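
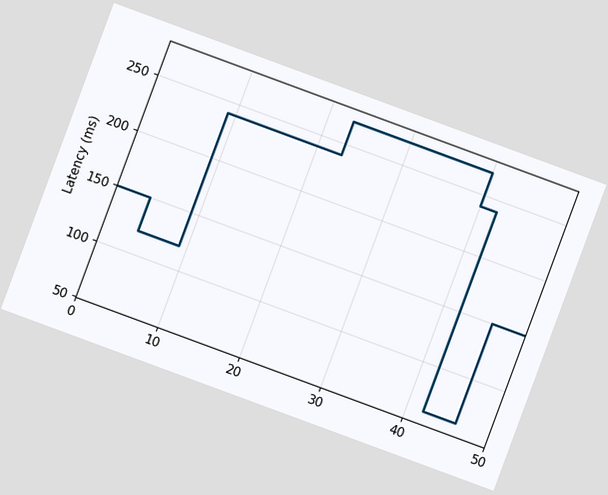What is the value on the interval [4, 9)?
120ms

The chart is tilted about 20° clockwise. On [4, 9) the step sits at 120ms.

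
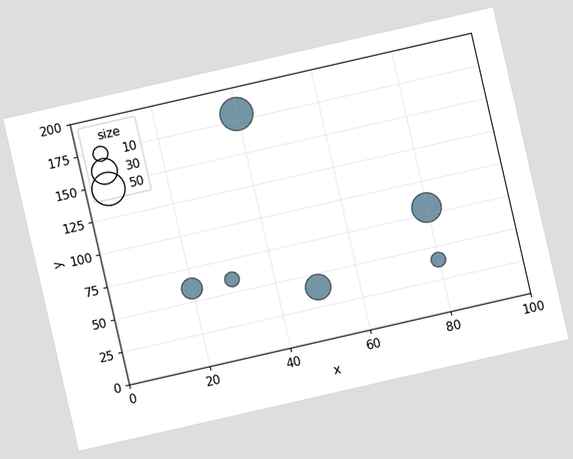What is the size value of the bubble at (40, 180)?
50

The chart is tilted about 13° counter-clockwise. Matching the bubble at (40, 180) against the size legend gives 50.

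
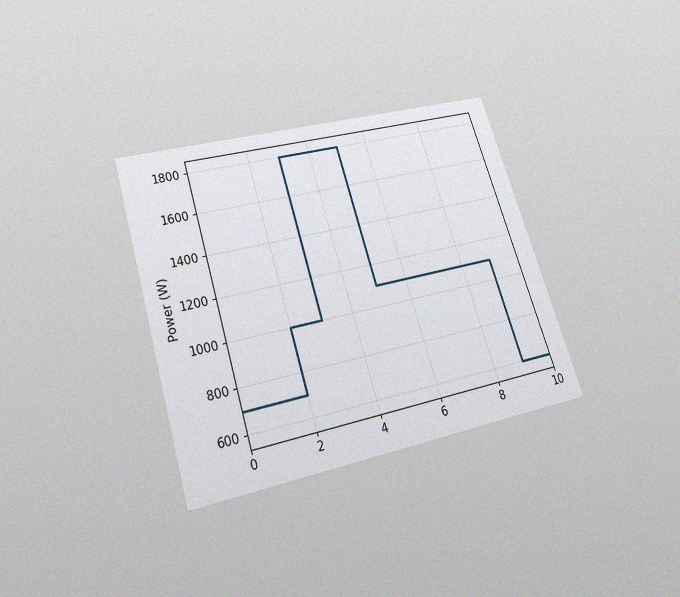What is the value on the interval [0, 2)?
The chart is tilted about 17° counter-clockwise and viewed slightly from below, with some photo noise. On [0, 2) the step sits at 700W.

700W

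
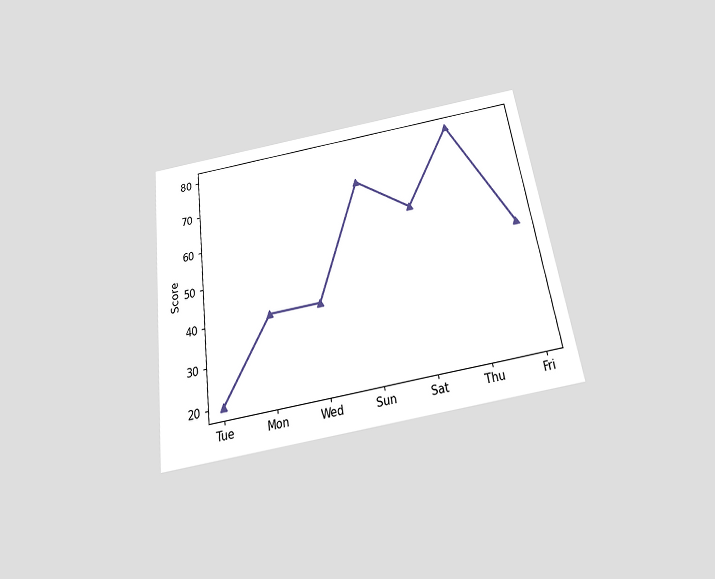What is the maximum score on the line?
80

The chart is tilted about 8° counter-clockwise and viewed slightly from below. The highest point is at Thu, and reading across to the y-axis gives 80.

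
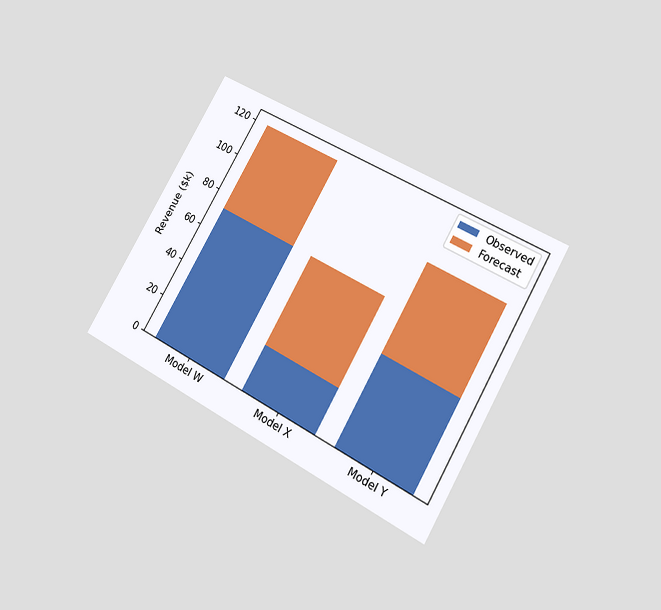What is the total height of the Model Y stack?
The chart is tilted about 30° clockwise and viewed at a slight angle. The Model Y stack's top reaches $96k on the y-axis.

$96k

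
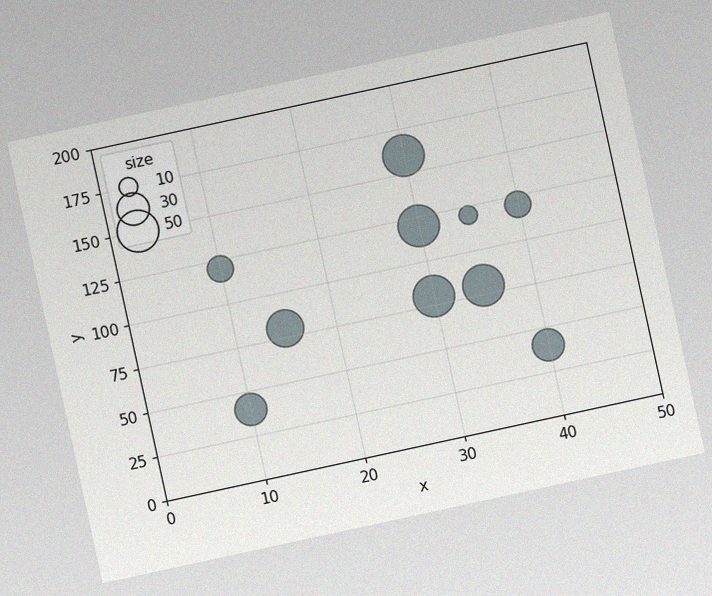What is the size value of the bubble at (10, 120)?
20

The chart is tilted about 12° counter-clockwise, with some photo noise. Matching the bubble at (10, 120) against the size legend gives 20.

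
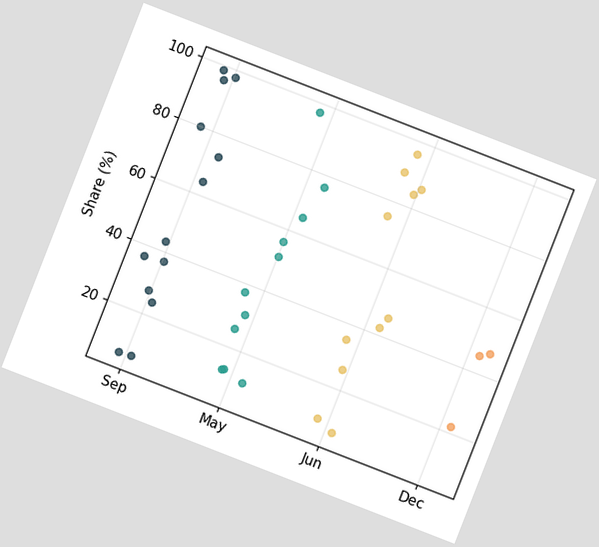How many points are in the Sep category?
The chart is tilted about 21° clockwise. Counting the markers in the Sep column gives 13.

13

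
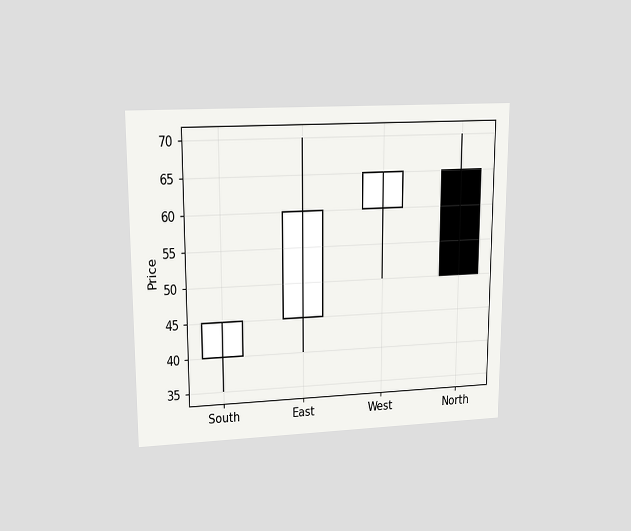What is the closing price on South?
The chart is viewed at a slight angle. The South candle closes at 45.

45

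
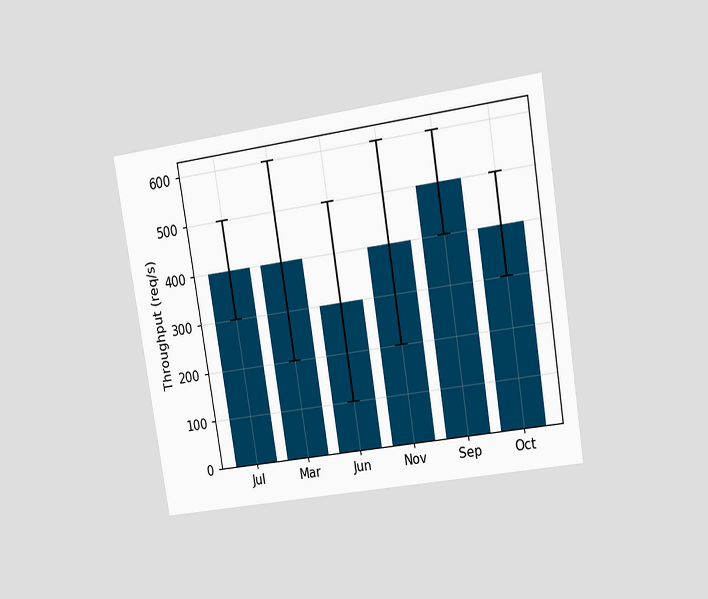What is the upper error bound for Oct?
500req/s

The chart is tilted about 9° counter-clockwise and viewed at a slight angle. The Oct bar's upper whisker reaches 500req/s.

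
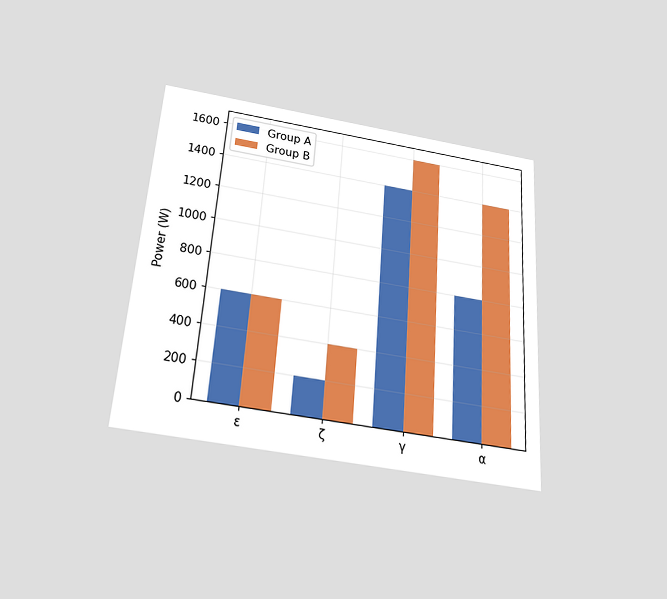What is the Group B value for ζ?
400W

The chart is tilted about 4° clockwise and viewed slightly from below. The Group B bar at ζ reaches 400W on the y-axis.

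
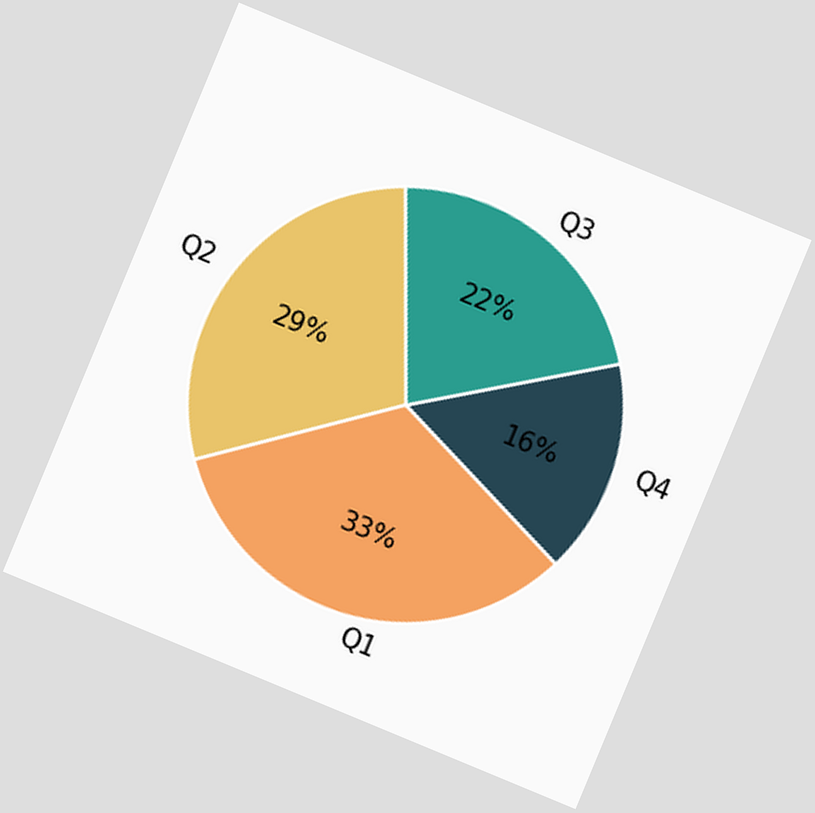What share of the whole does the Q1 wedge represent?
The chart is tilted about 23° clockwise. The Q1 slice takes up 33% of the pie.

33%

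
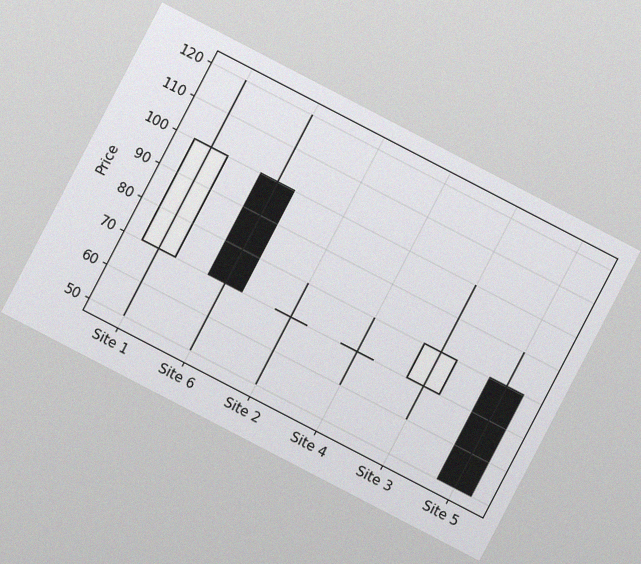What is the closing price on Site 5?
The chart is tilted about 27° clockwise, with some photo noise. The Site 5 candle closes at 50.

50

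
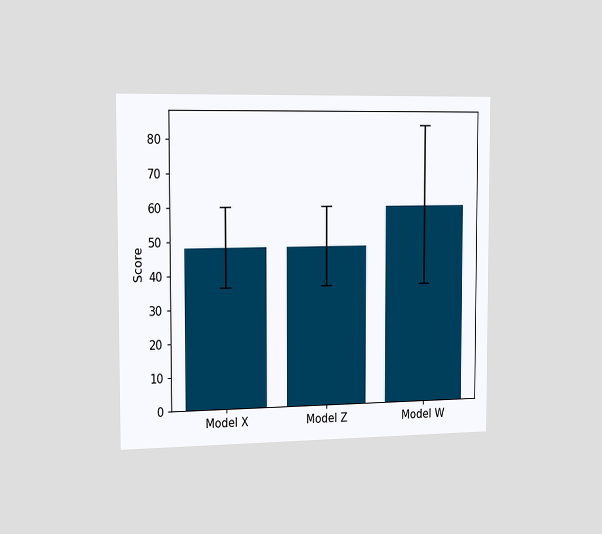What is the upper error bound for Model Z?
60

The chart is viewed slightly from the left. The Model Z bar's upper whisker reaches 60.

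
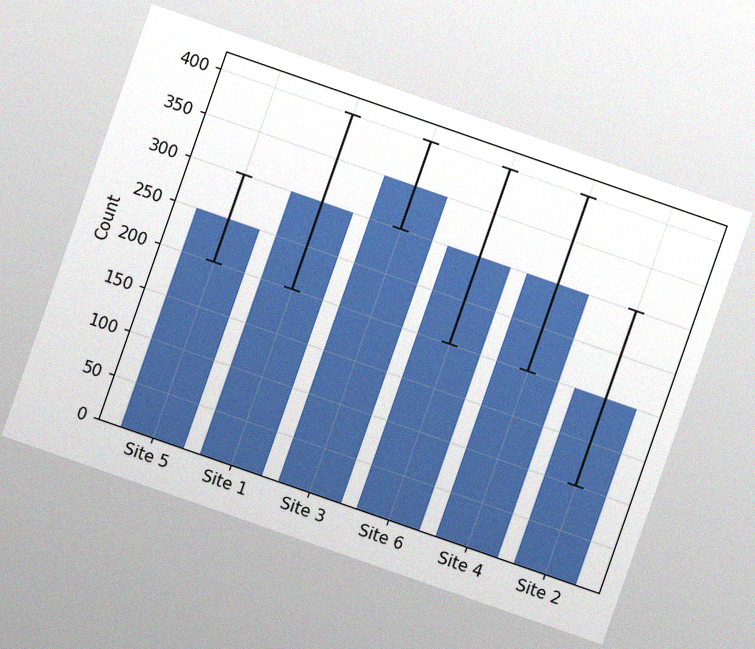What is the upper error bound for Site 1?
The chart is tilted about 19° clockwise, with some photo noise. The Site 1 bar's upper whisker reaches 400.

400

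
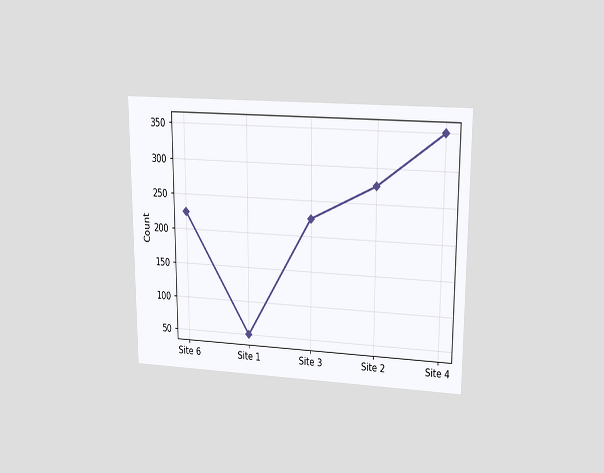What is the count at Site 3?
The chart is viewed at a slight angle. At Site 3, the line is at 225.

225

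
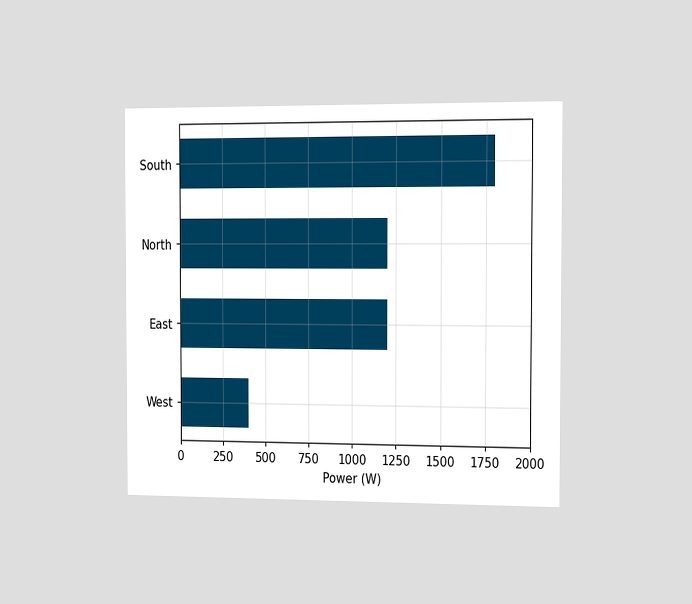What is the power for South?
The chart is viewed slightly from the right. Reading along the chart's x-axis, the South bar reaches 1800W.

1800W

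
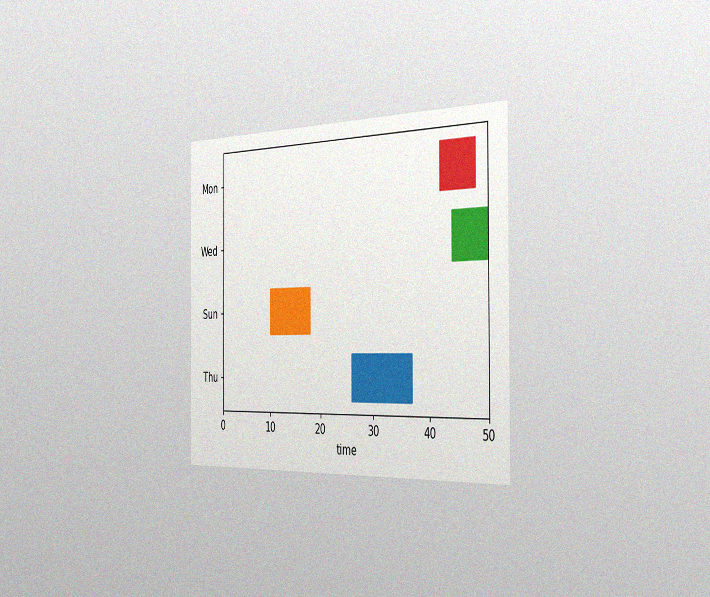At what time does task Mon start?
42

The chart is viewed slightly from the right, with some photo noise. The Mon bar begins at t=42.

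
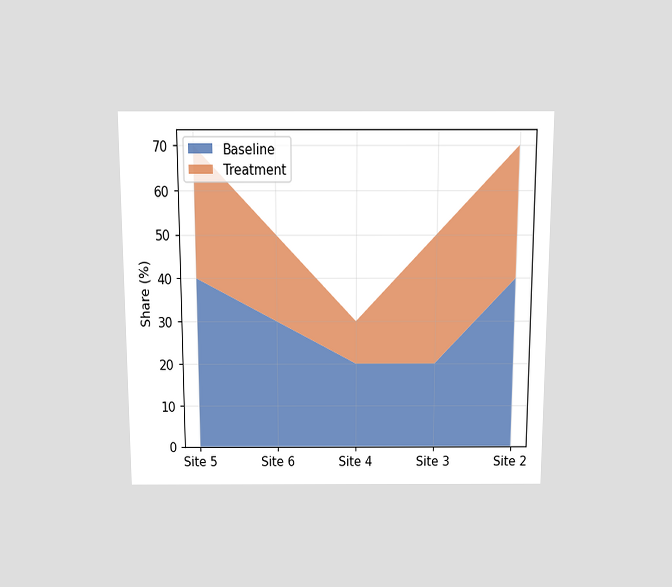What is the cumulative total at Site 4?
30%

The chart is viewed slightly from above. The stacked total at Site 4 reaches 30%.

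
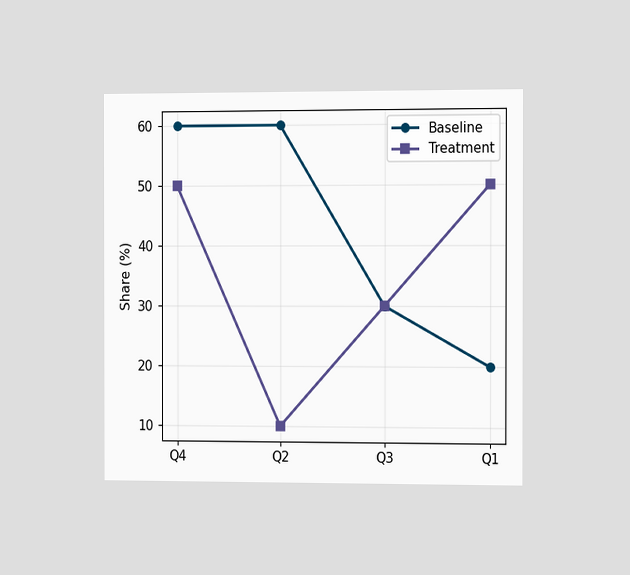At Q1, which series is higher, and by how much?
Treatment, by 30%

The chart is viewed slightly from the right. At Q1, Treatment sits above the other line by 30%.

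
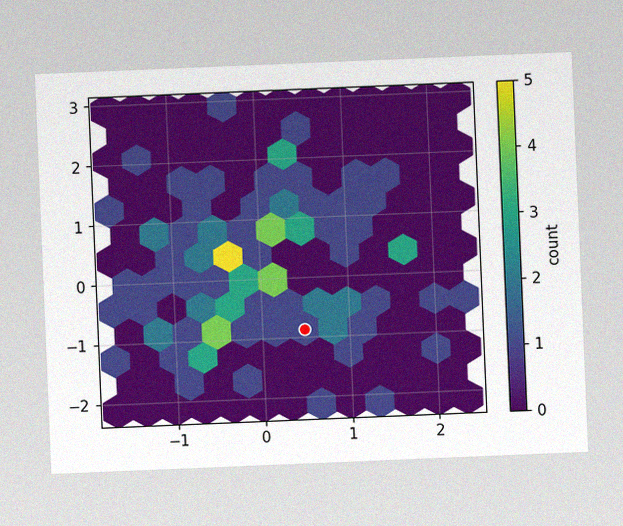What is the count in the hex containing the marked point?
The chart is tilted about 2° counter-clockwise, with some photo noise. The marked hex reads 1 on the colorbar.

1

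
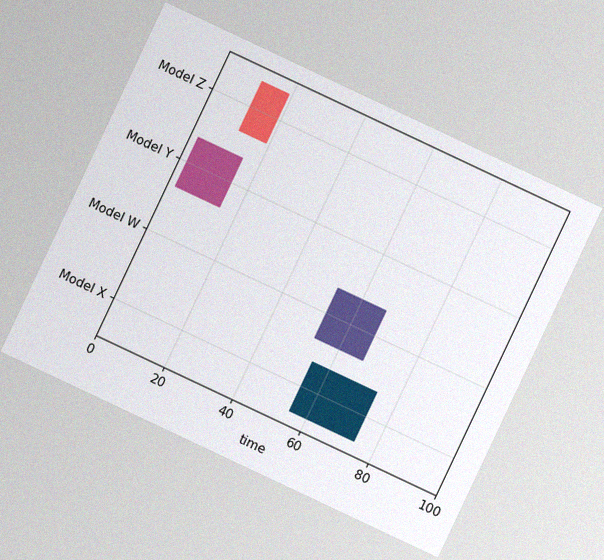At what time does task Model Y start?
2

The chart is tilted about 25° clockwise, with some photo noise. The Model Y bar begins at t=2.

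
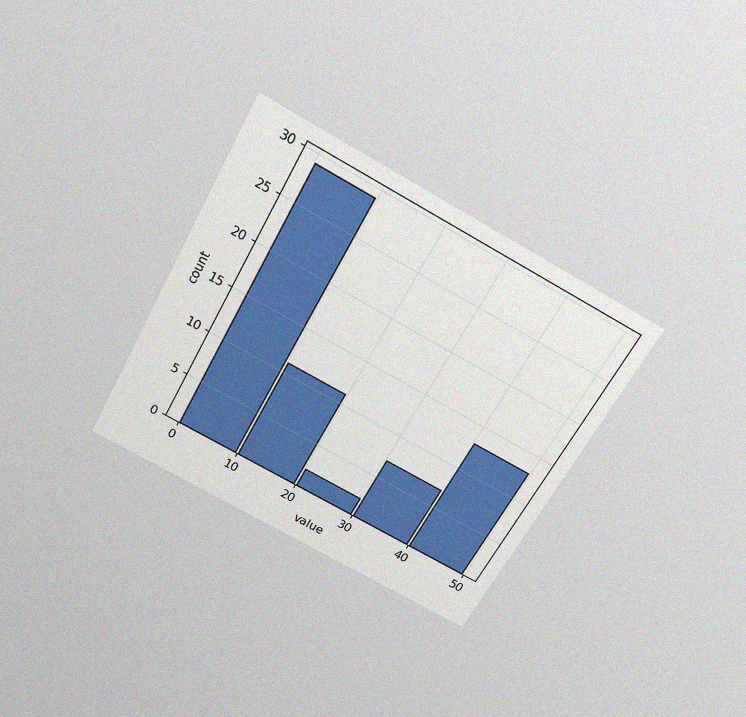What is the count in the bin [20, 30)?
2

The chart is tilted about 29° clockwise and viewed slightly from above, with some photo noise. The [20, 30) bin has height 2.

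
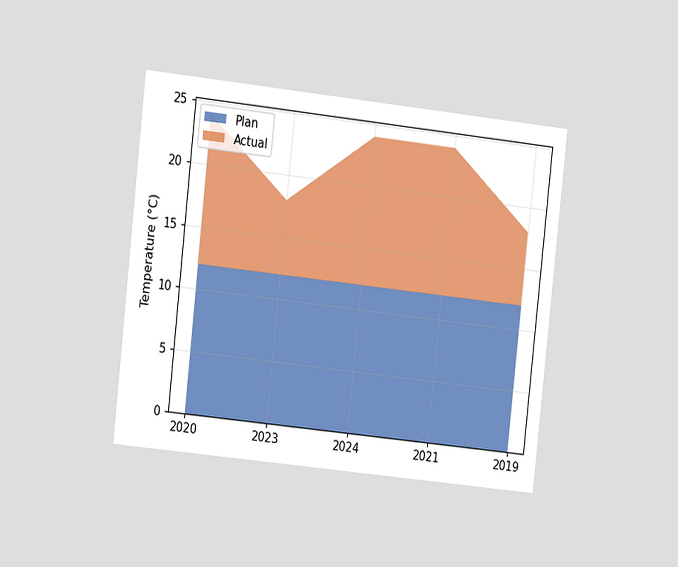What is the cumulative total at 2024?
24°C

The chart is tilted about 6° clockwise and viewed slightly from the left. The stacked total at 2024 reaches 24°C.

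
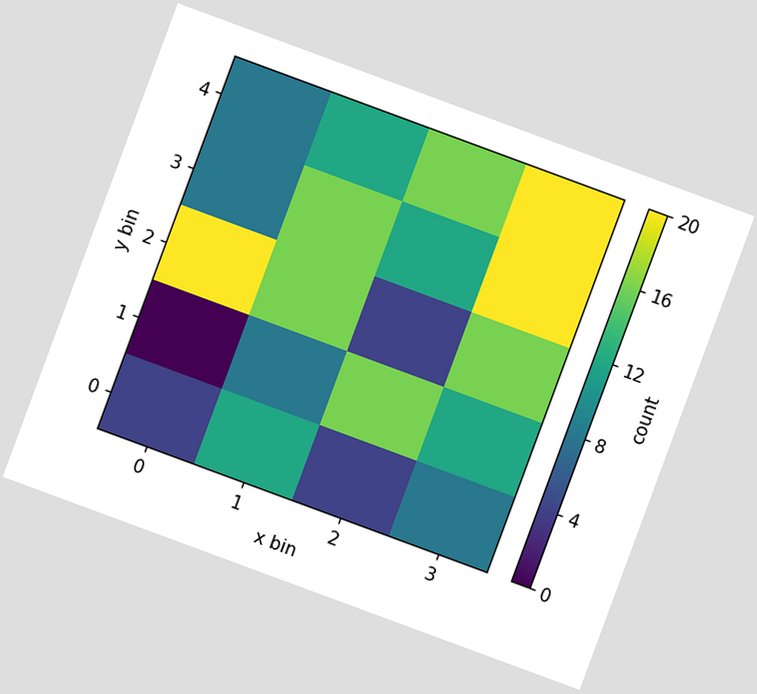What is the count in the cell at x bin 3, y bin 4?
20

The chart is tilted about 20° clockwise. Matching the cell (3, 4) against the colorbar gives 20.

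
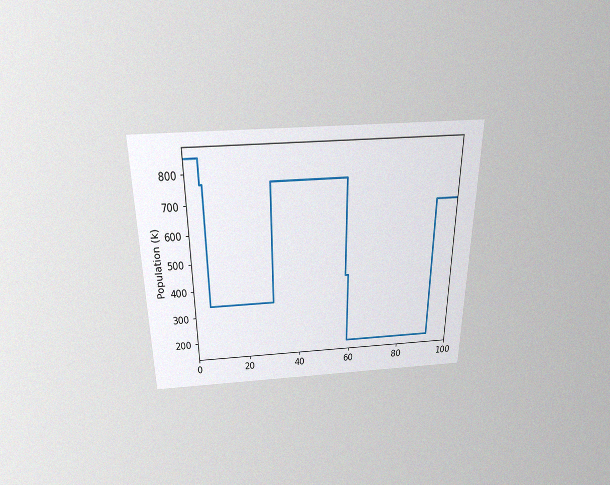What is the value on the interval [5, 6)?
The chart is viewed slightly from above, with some photo noise. On [5, 6) the step sits at 765k.

765k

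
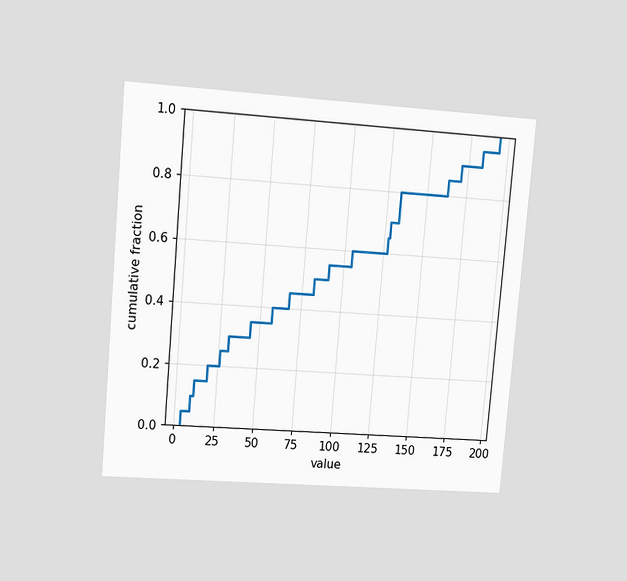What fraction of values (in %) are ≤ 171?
The chart is tilted about 5° clockwise and viewed at a slight angle. At x=171 the ECDF step is at 90%.

90%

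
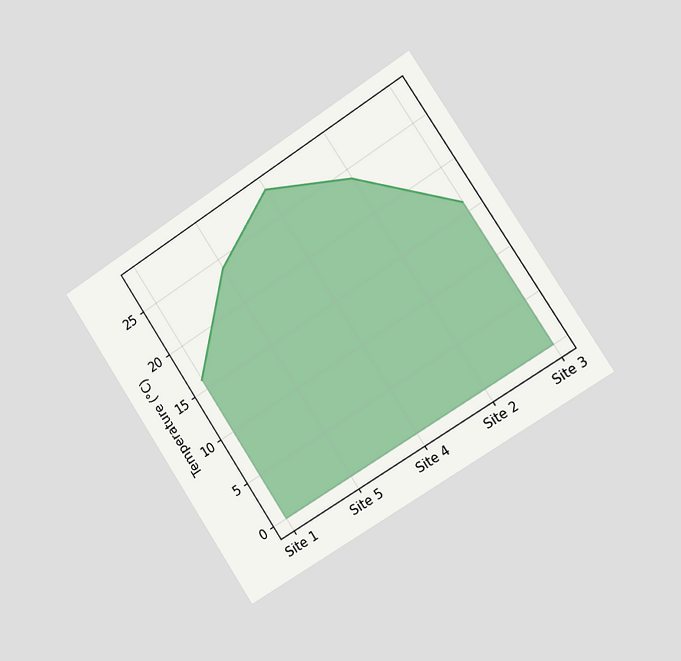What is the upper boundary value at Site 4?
28°C

The chart is tilted about 33° counter-clockwise and viewed slightly from the right. At Site 4 the upper boundary is at 28°C.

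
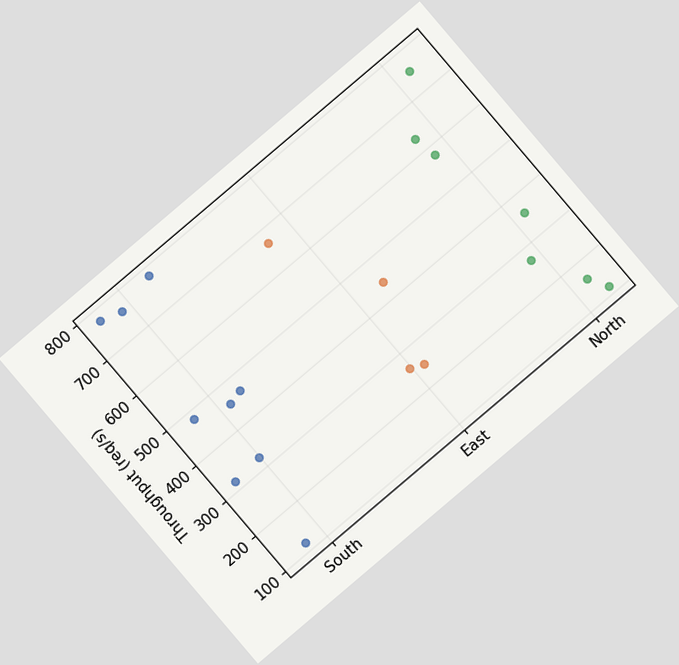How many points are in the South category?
The chart is tilted about 40° counter-clockwise. Counting the markers in the South column gives 9.

9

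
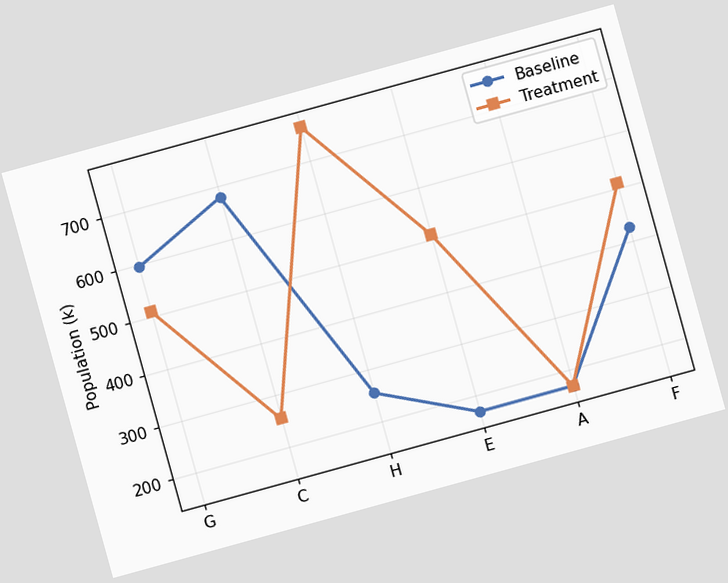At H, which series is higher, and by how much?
Treatment, by 510k

The chart is tilted about 15° counter-clockwise. At H, Treatment sits above the other line by 510k.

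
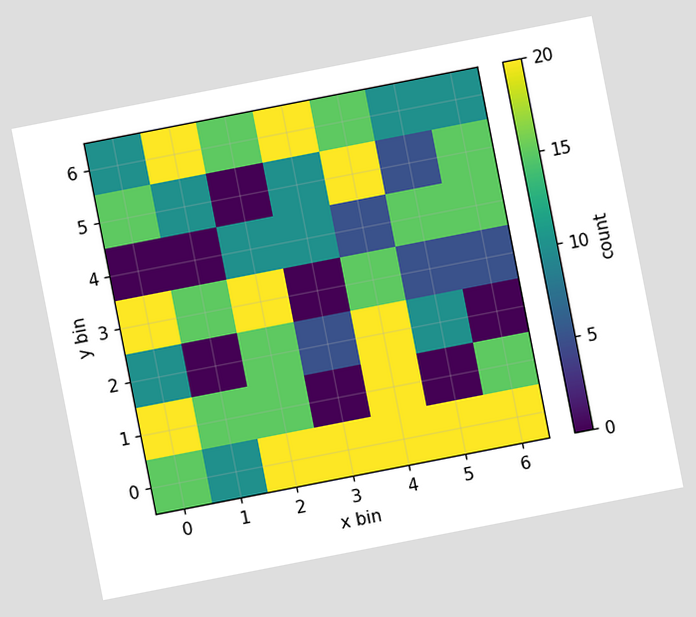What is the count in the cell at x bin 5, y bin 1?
0

The chart is tilted about 11° counter-clockwise. Matching the cell (5, 1) against the colorbar gives 0.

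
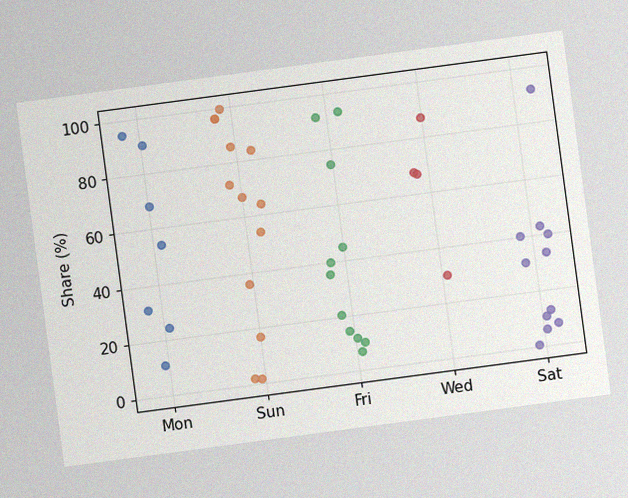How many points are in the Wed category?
4

The chart is tilted about 8° counter-clockwise, with some photo noise. Counting the markers in the Wed column gives 4.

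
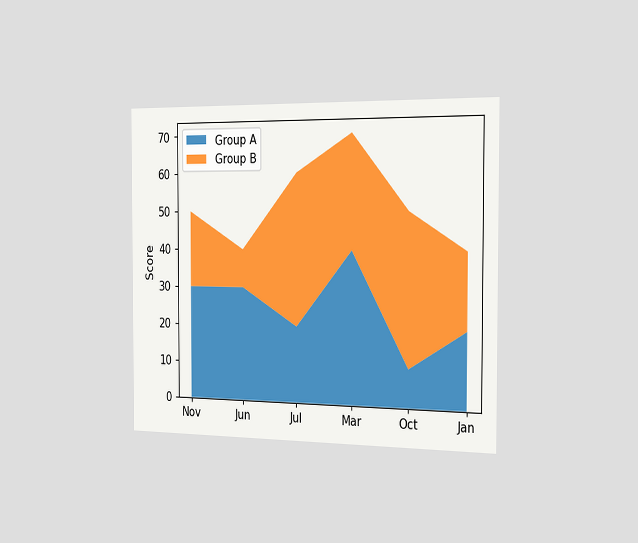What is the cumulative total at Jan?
The chart is viewed slightly from the right. The stacked total at Jan reaches 40.

40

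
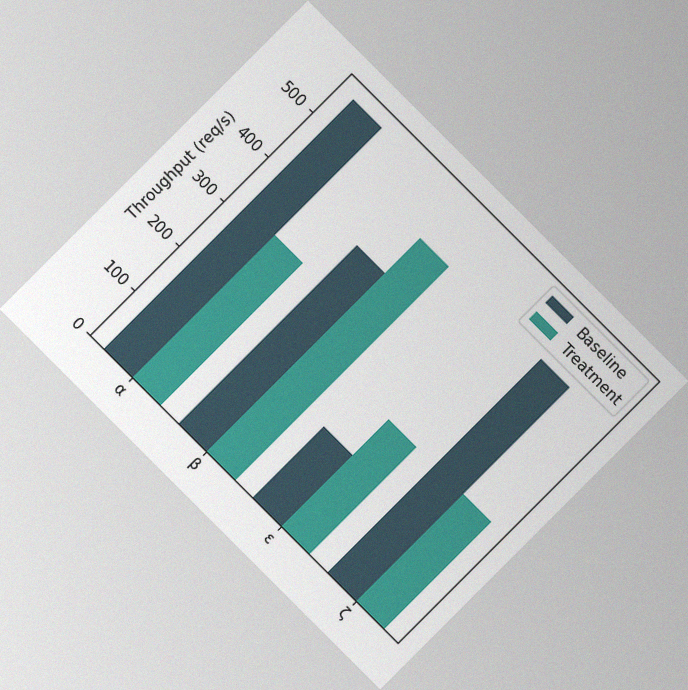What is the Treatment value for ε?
240req/s

The chart is tilted about 45° clockwise, with some photo noise. The Treatment bar at ε reaches 240req/s on the y-axis.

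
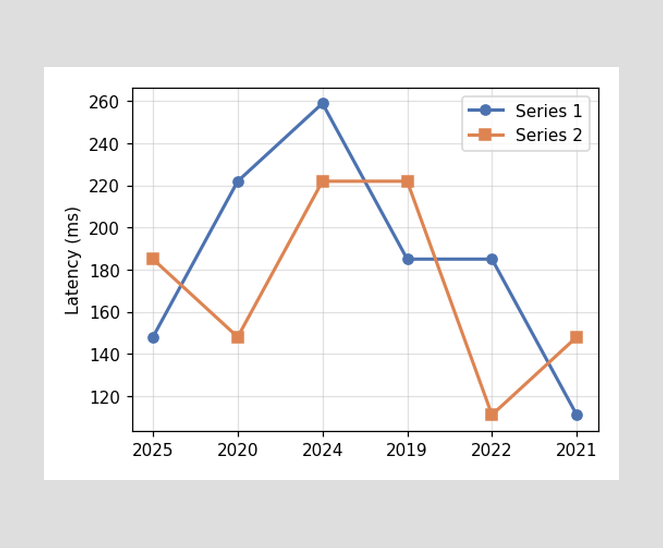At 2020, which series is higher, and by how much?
At 2020, Series 1 sits above the other line by 74ms.

Series 1, by 74ms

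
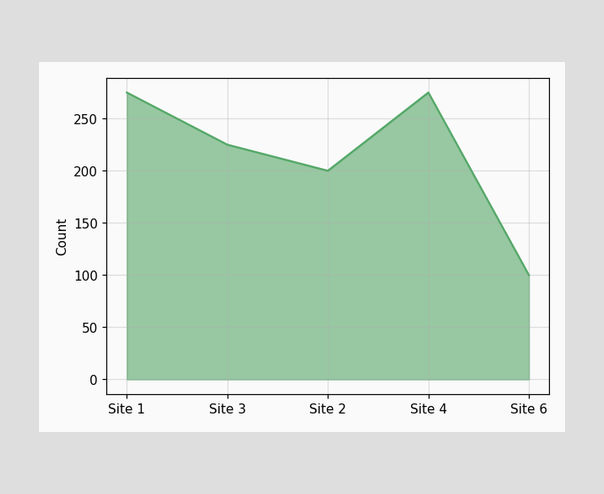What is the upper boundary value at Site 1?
At Site 1 the upper boundary is at 275.

275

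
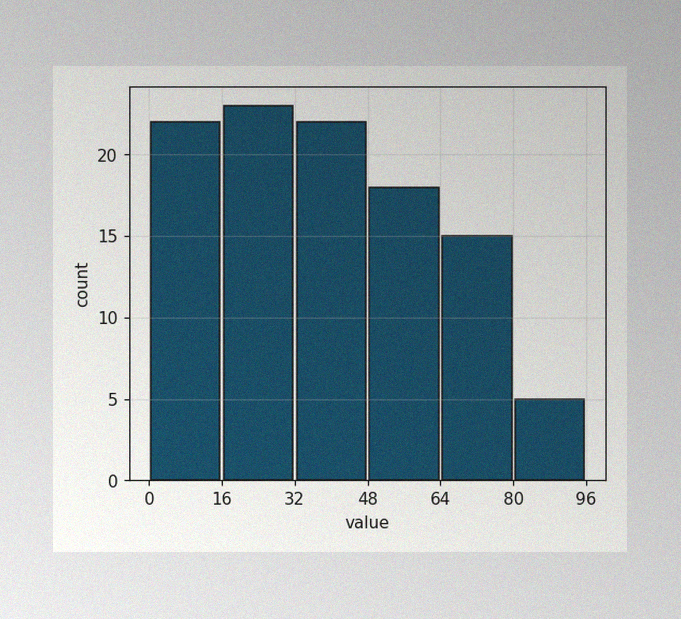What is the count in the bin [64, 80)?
15

The image has some photo noise and uneven lighting. The [64, 80) bin has height 15.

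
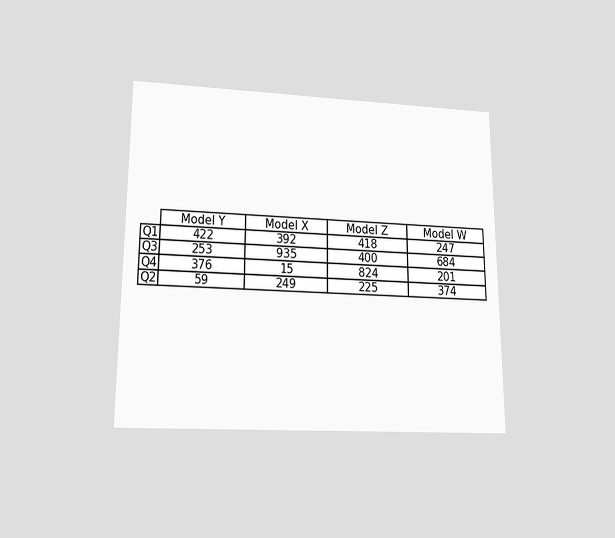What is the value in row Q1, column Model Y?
The chart is viewed slightly from below. The (Q1, Model Y) cell reads 422.

422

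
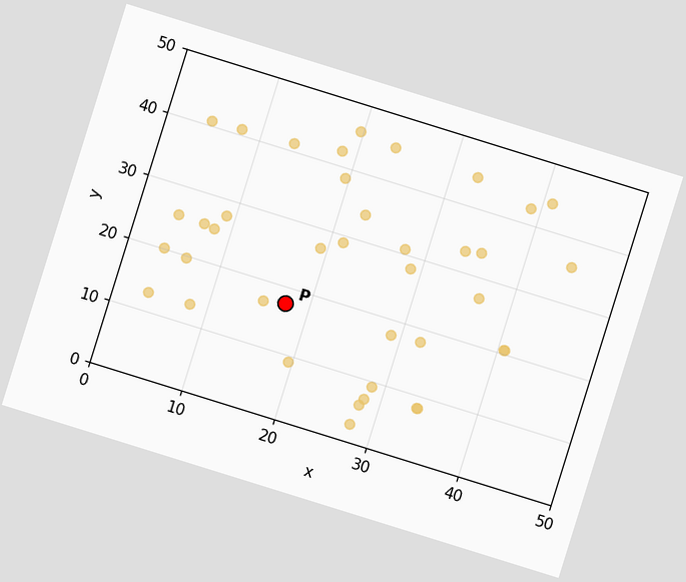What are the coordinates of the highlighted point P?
(17.5, 17.5)

The chart is tilted about 17° clockwise. Following the gridlines from P to each axis, P sits at (17.5, 17.5).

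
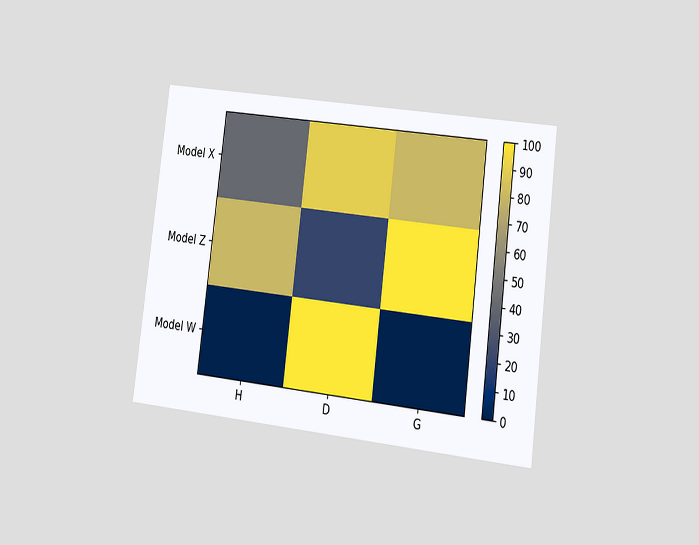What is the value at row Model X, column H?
The chart is tilted about 7° clockwise and viewed slightly from the right. Matching cell (Model X, H) against the colorbar gives 40.

40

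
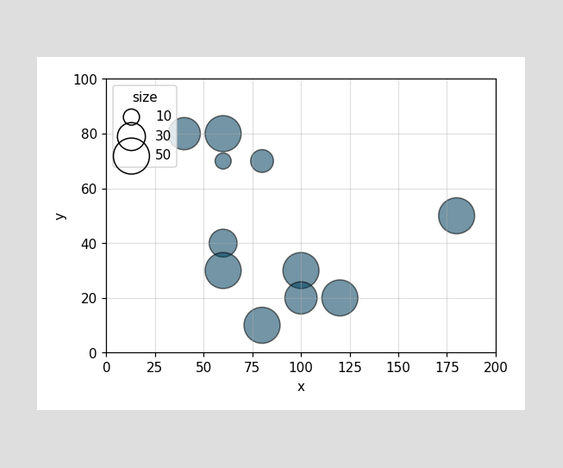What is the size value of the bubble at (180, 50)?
50

Matching the bubble at (180, 50) against the size legend gives 50.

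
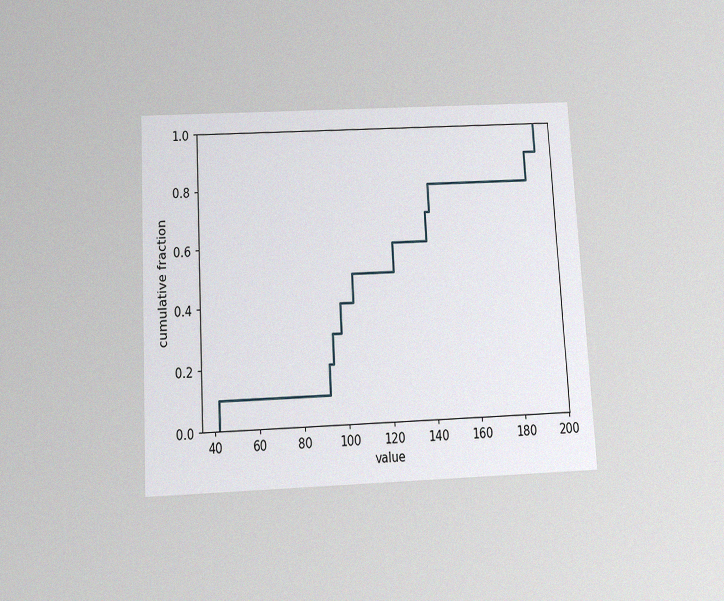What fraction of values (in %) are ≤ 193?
100%

The chart is tilted about 3° counter-clockwise and viewed slightly from below, with some photo noise. At x=193 the ECDF step is at 100%.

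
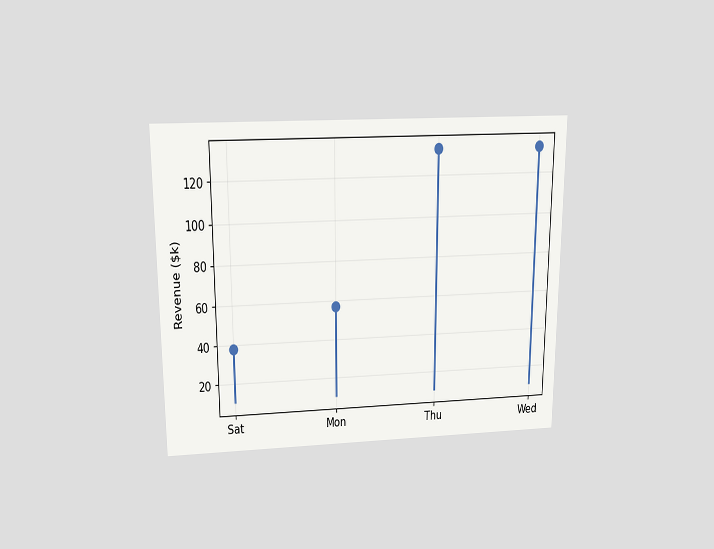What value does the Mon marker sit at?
$57k

The chart is viewed slightly from above. The Mon marker sits at $57k.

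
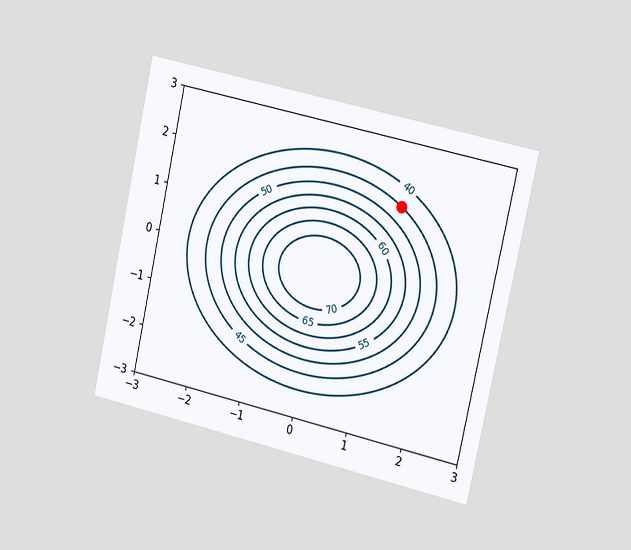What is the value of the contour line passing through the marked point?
45

The chart is tilted about 12° clockwise and viewed slightly from the right. The marked point sits on the contour labelled 45.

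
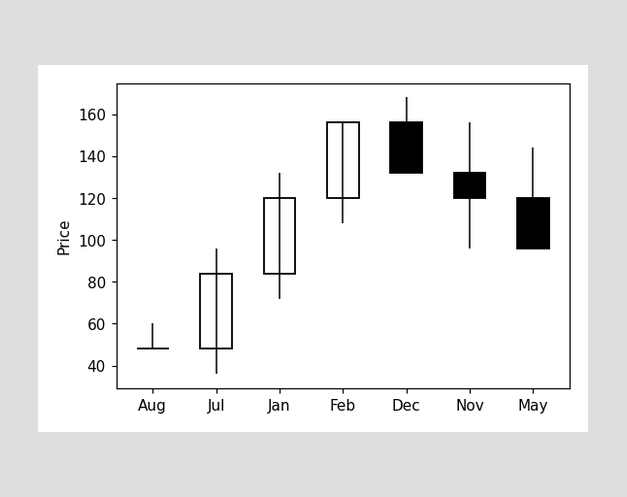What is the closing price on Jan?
The Jan candle closes at 120.

120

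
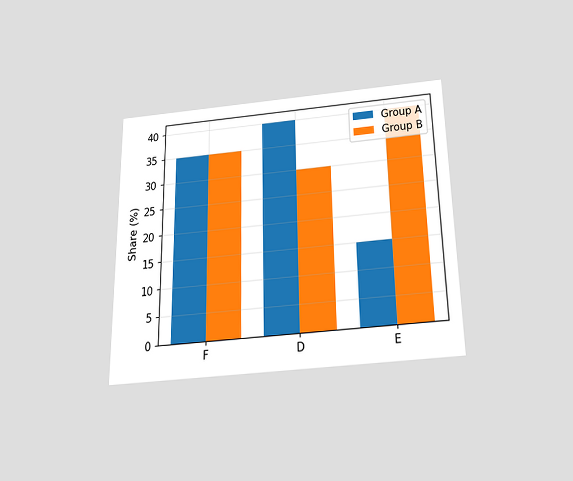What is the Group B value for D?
The chart is viewed slightly from below. The Group B bar at D reaches 30% on the y-axis.

30%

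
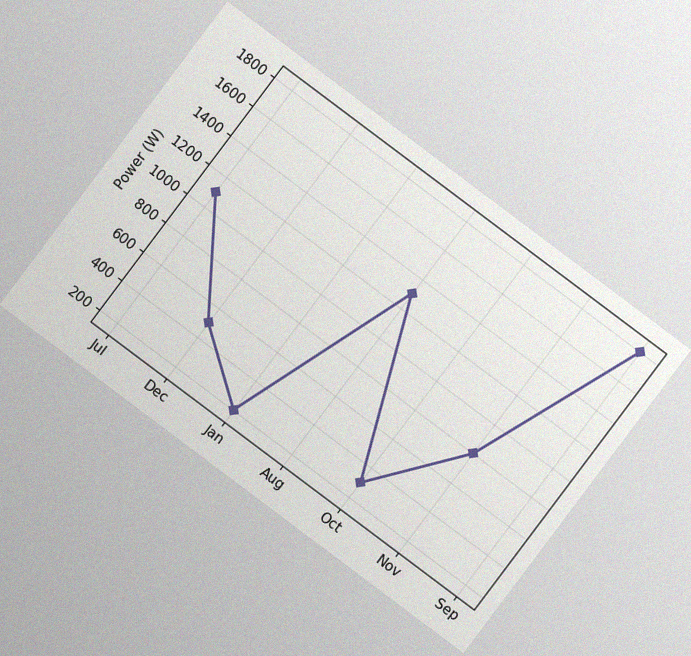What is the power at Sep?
1800W

The chart is tilted about 37° clockwise, with some photo noise. At Sep, the line is at 1800W.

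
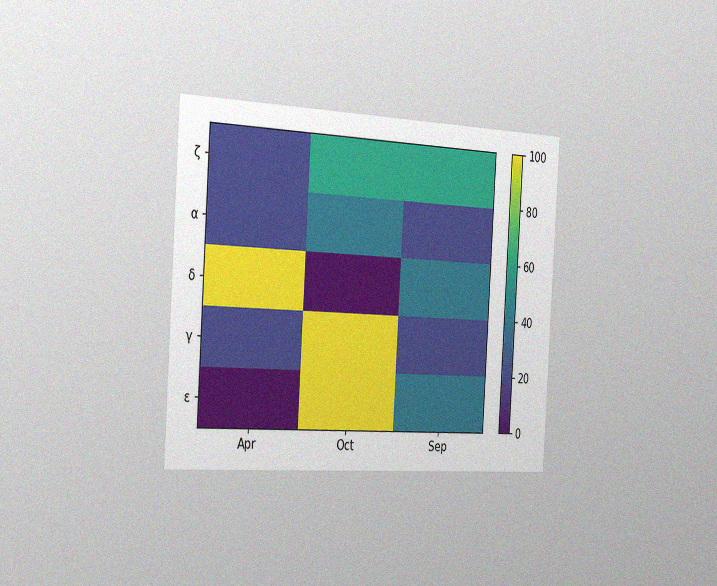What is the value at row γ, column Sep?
The chart is tilted about 4° clockwise and viewed slightly from the left, with some photo noise. Matching cell (γ, Sep) against the colorbar gives 20.

20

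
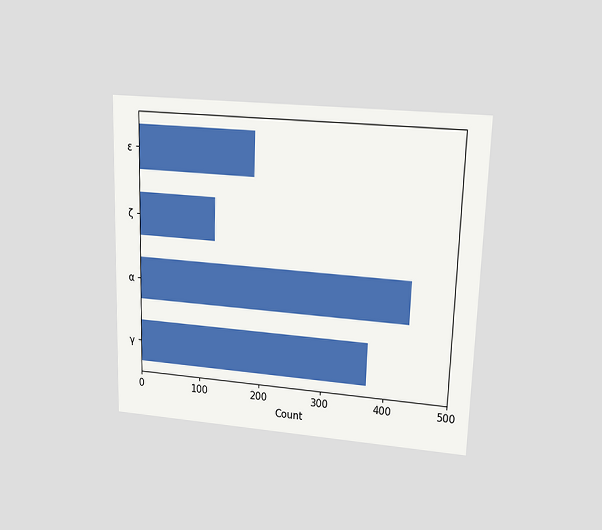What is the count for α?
The chart is viewed at a slight angle. Reading along the chart's x-axis, the α bar reaches 434.

434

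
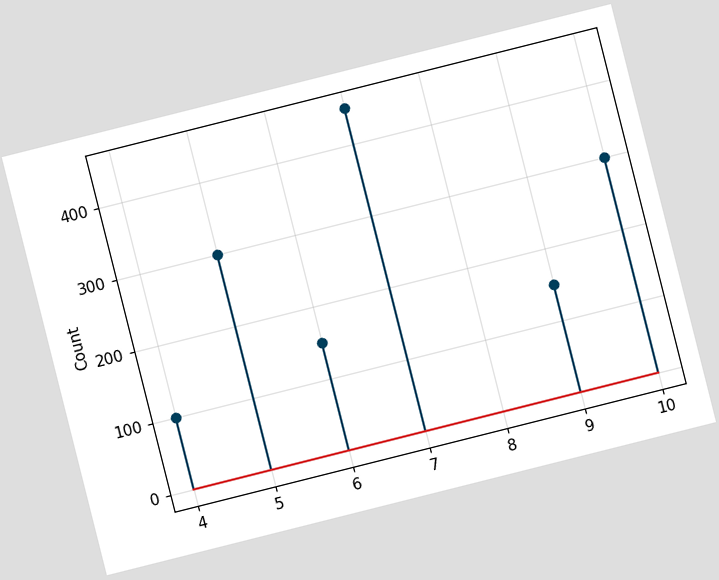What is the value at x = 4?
100

The chart is tilted about 14° counter-clockwise. The stem at x=4 reaches 100.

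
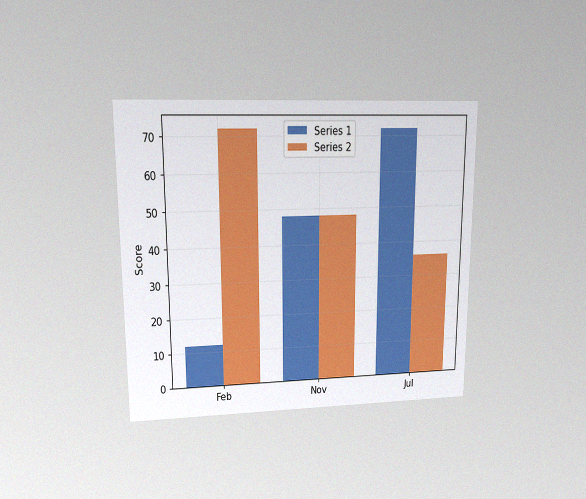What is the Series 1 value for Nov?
48

The chart is viewed at a slight angle, with some photo noise. The Series 1 bar at Nov reaches 48 on the y-axis.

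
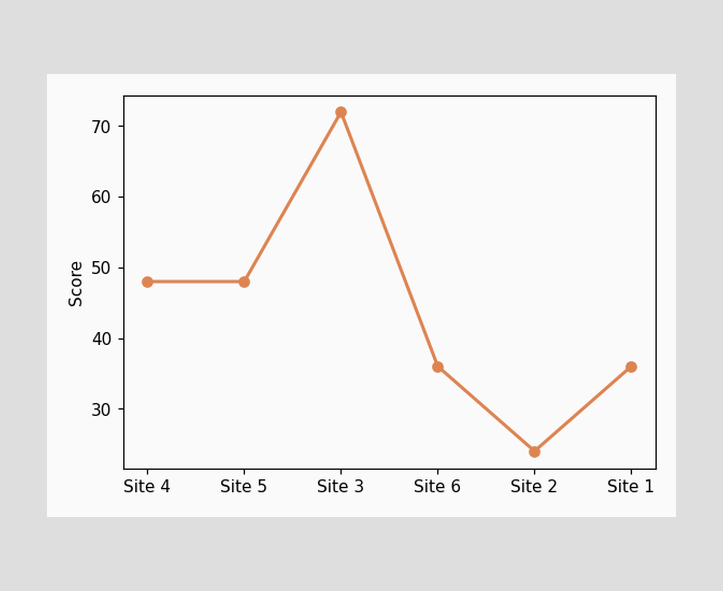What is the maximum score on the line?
72

The highest point is at Site 3, and reading across to the y-axis gives 72.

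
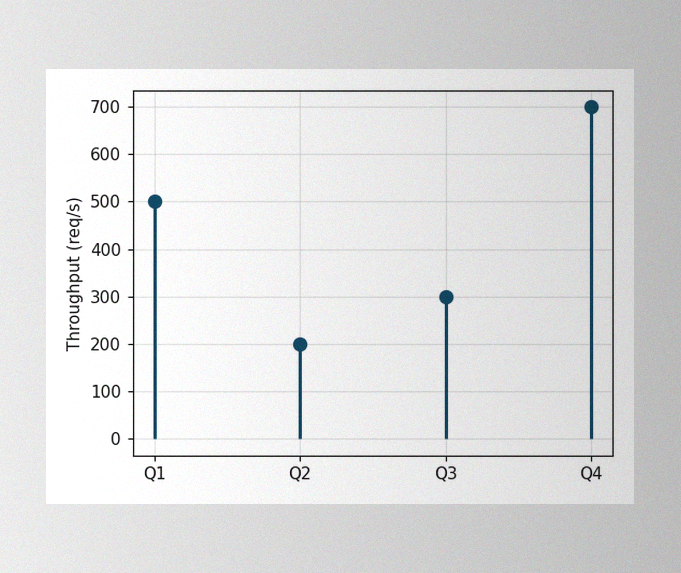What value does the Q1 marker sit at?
The image has some photo noise and uneven lighting. The Q1 marker sits at 500req/s.

500req/s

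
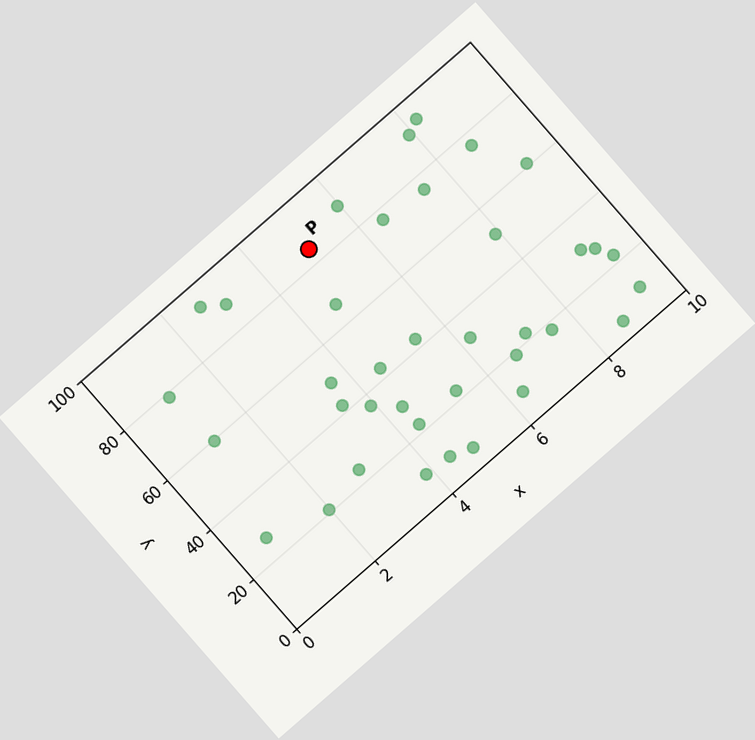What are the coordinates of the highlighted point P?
(5, 85)

The chart is tilted about 41° counter-clockwise. Following the gridlines from P to each axis, P sits at (5, 85).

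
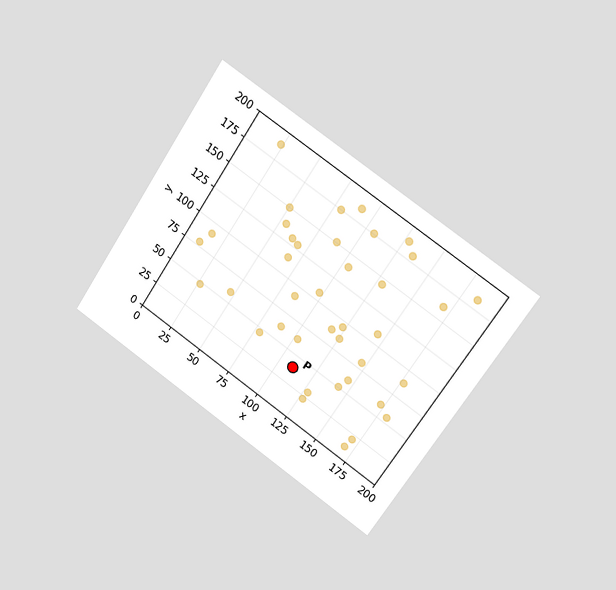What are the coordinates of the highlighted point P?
The chart is tilted about 34° clockwise and viewed slightly from the right. Following the gridlines from P to each axis, P sits at (110, 40).

(110, 40)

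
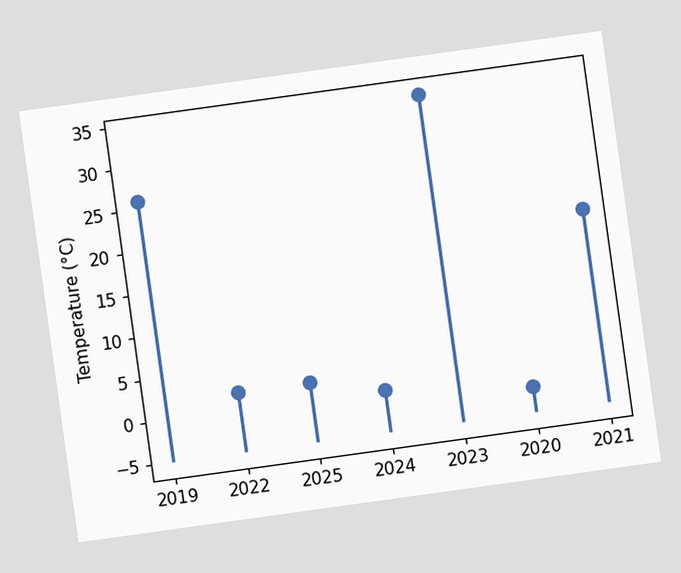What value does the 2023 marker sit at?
34°C

The chart is tilted about 8° counter-clockwise. The 2023 marker sits at 34°C.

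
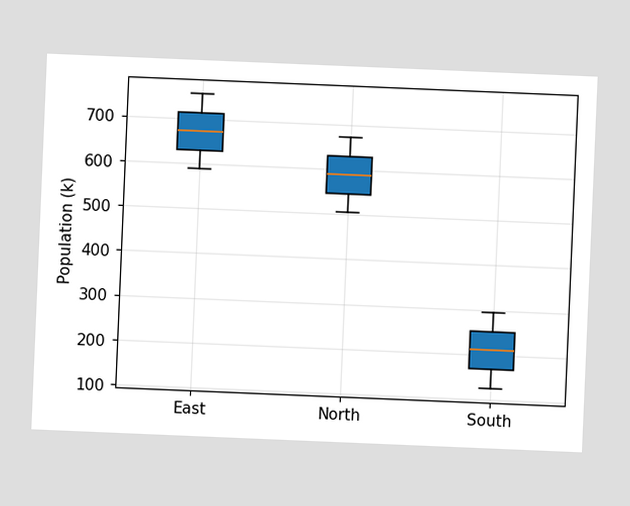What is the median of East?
672k

The chart is tilted about 2° clockwise. The median line in the East box sits at 672k.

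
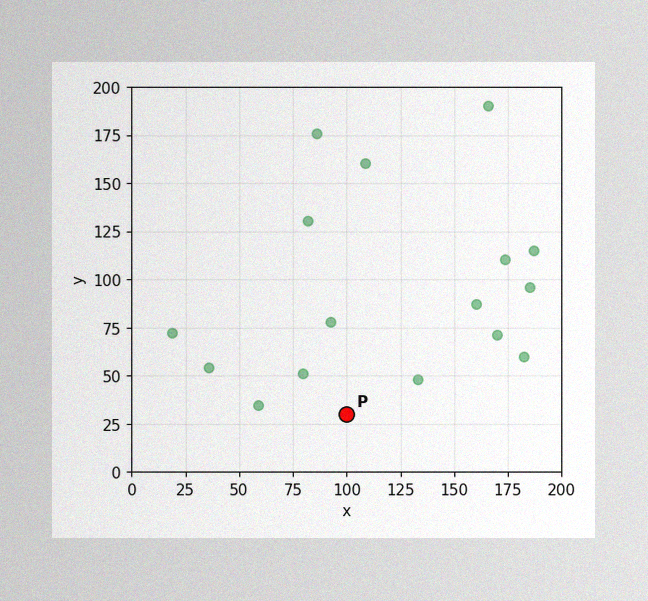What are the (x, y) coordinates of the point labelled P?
The image has some photo noise and uneven lighting. Following the gridlines from P to each axis, P sits at (100, 30).

(100, 30)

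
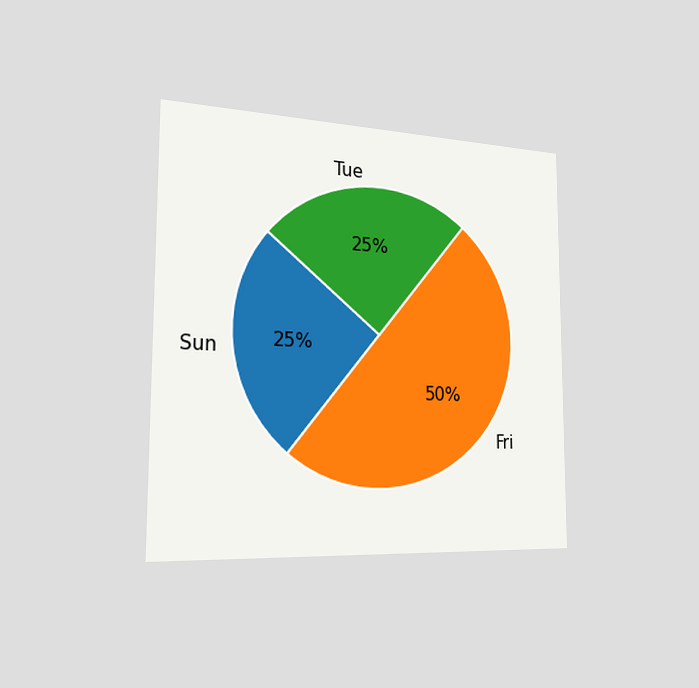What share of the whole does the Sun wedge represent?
The chart is viewed slightly from the left. The Sun slice takes up 25% of the pie.

25%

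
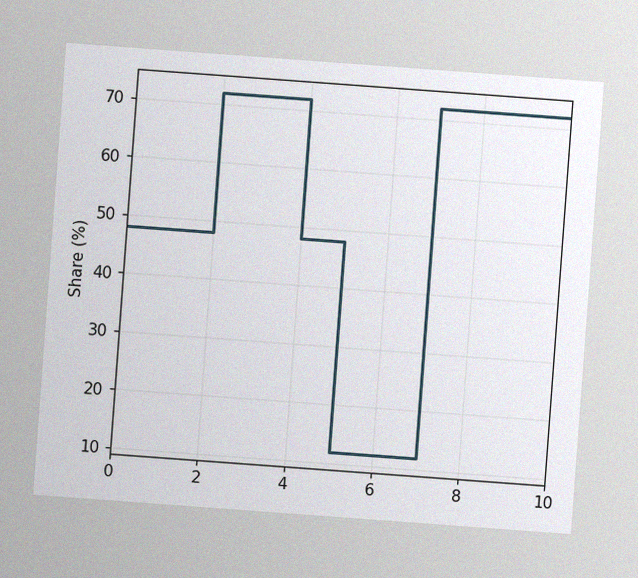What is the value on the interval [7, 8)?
The chart is tilted about 4° clockwise, with some photo noise. On [7, 8) the step sits at 72%.

72%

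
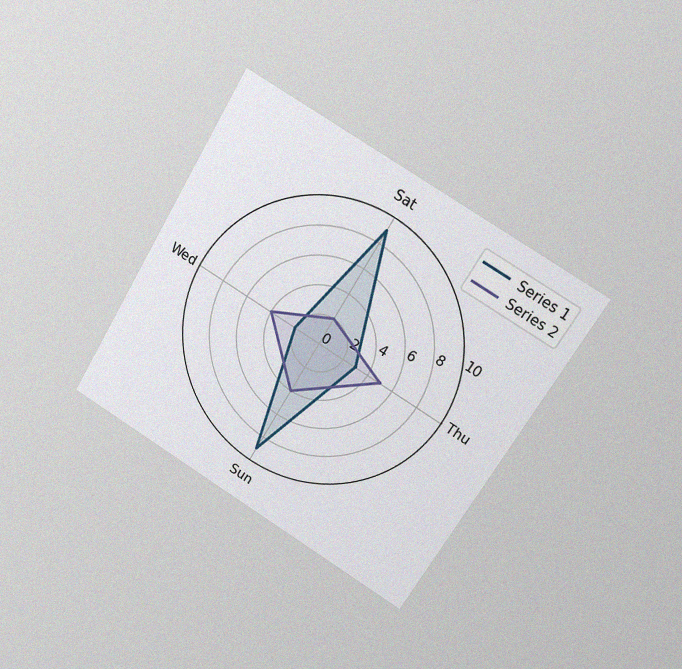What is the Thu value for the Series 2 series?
The chart is tilted about 31° clockwise and viewed at a slight angle, with some photo noise. On the Thu axis, Series 2 reaches 5.

5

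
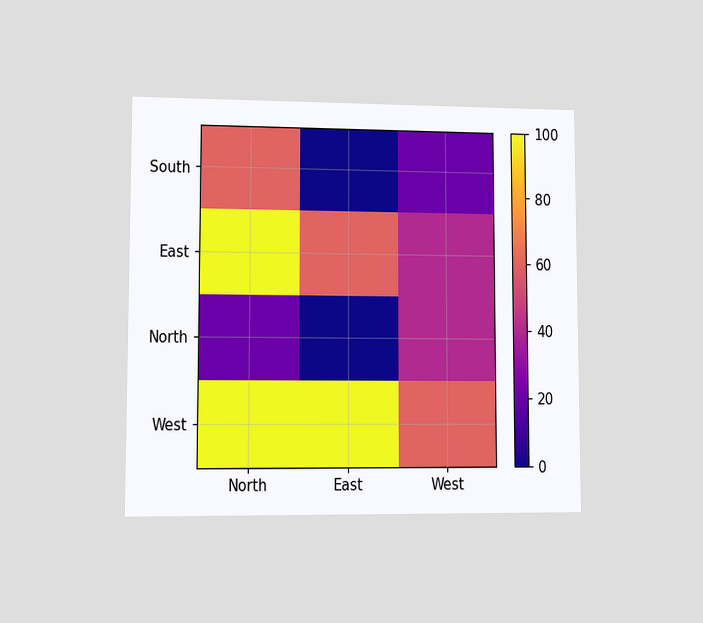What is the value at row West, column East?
100

The chart is viewed at a slight angle. Matching cell (West, East) against the colorbar gives 100.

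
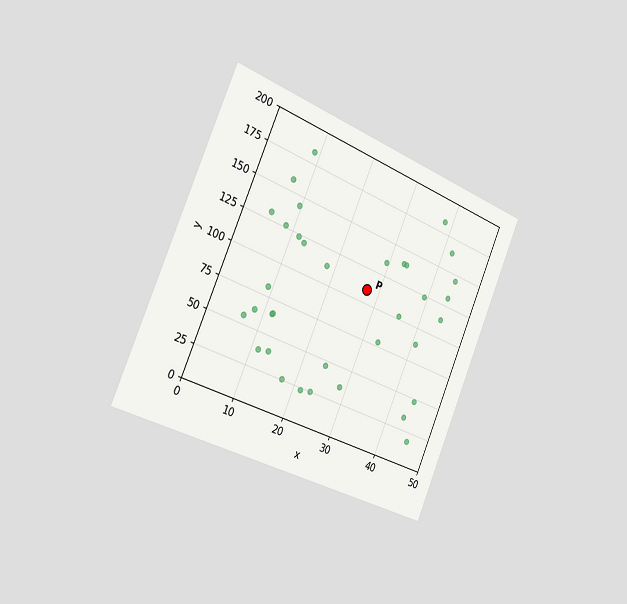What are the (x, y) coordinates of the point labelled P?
The chart is tilted about 23° clockwise and viewed slightly from the left. Following the gridlines from P to each axis, P sits at (27.5, 110).

(27.5, 110)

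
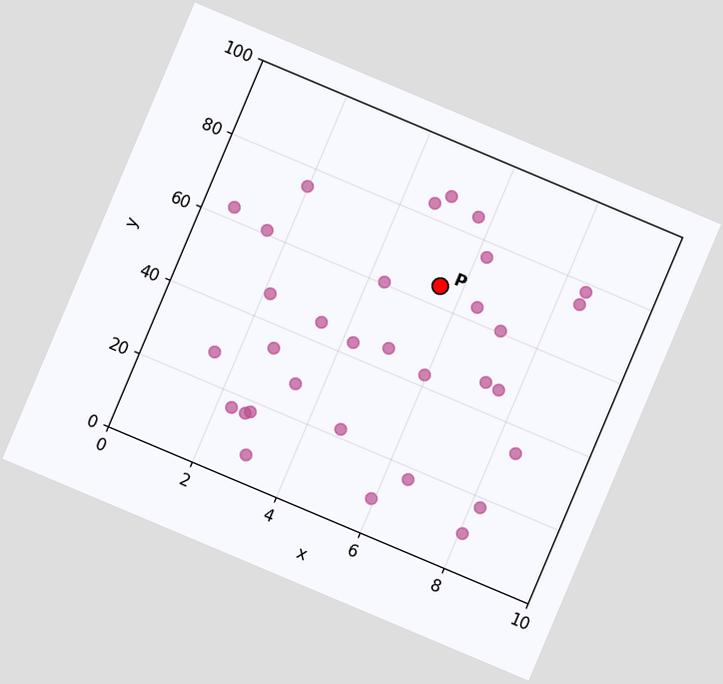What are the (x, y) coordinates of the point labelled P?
(5.5, 65)

The chart is tilted about 23° clockwise. Following the gridlines from P to each axis, P sits at (5.5, 65).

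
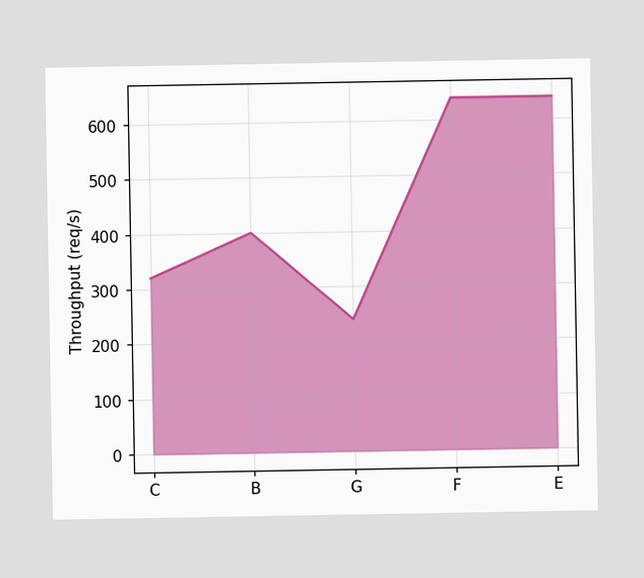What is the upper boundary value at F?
640req/s

At F the upper boundary is at 640req/s.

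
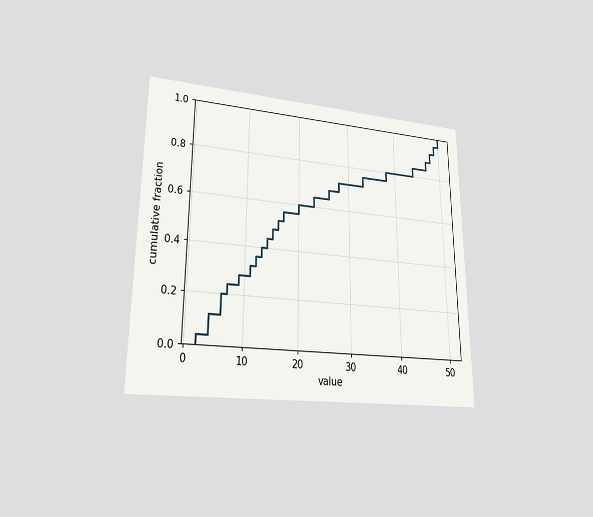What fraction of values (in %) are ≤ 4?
The chart is viewed at a slight angle. At x=4 the ECDF step is at 12%.

12%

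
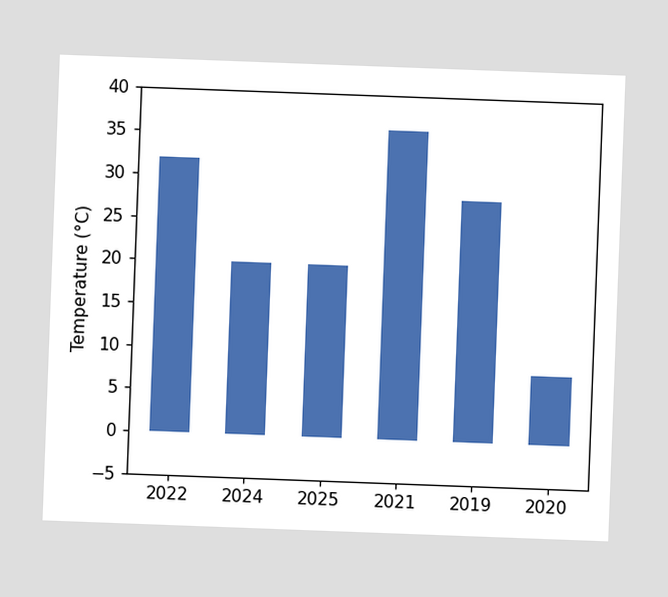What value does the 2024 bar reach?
The chart is tilted about 2° clockwise. Reading along the chart's y-axis, the 2024 bar reaches 20°C.

20°C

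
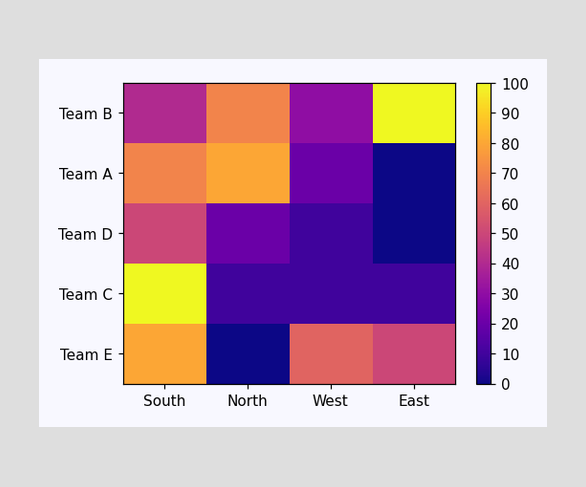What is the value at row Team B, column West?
30

Matching cell (Team B, West) against the colorbar gives 30.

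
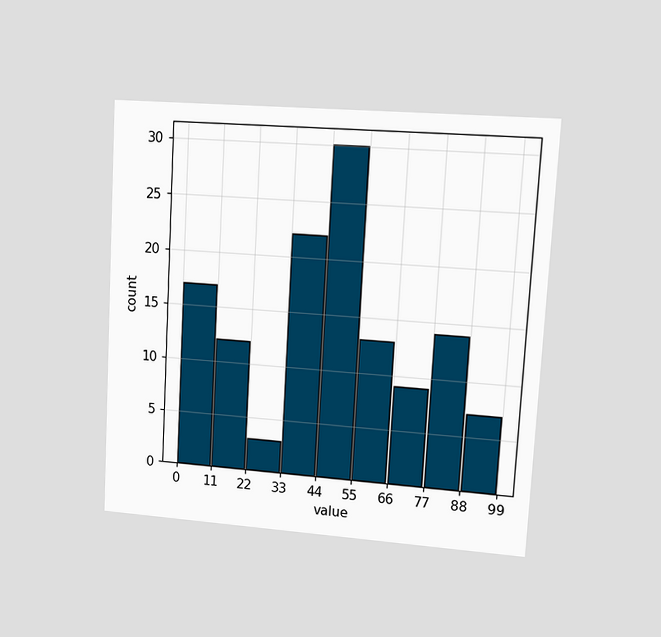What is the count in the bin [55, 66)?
The chart is tilted about 3° clockwise and viewed at a slight angle. The [55, 66) bin has height 13.

13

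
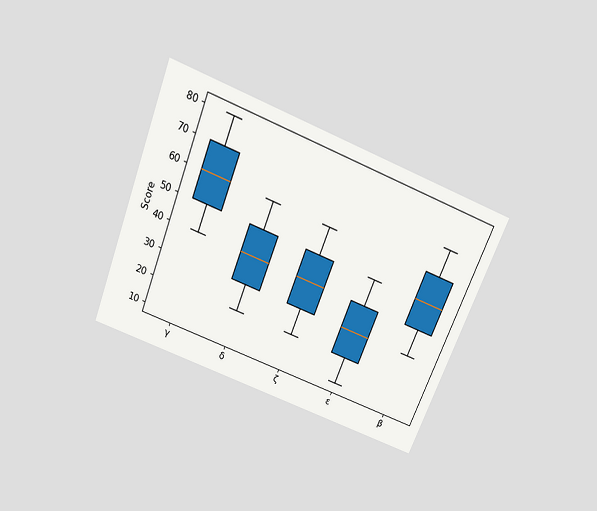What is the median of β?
The chart is tilted about 22° clockwise and viewed slightly from above. The median line in the β box sits at 50.

50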